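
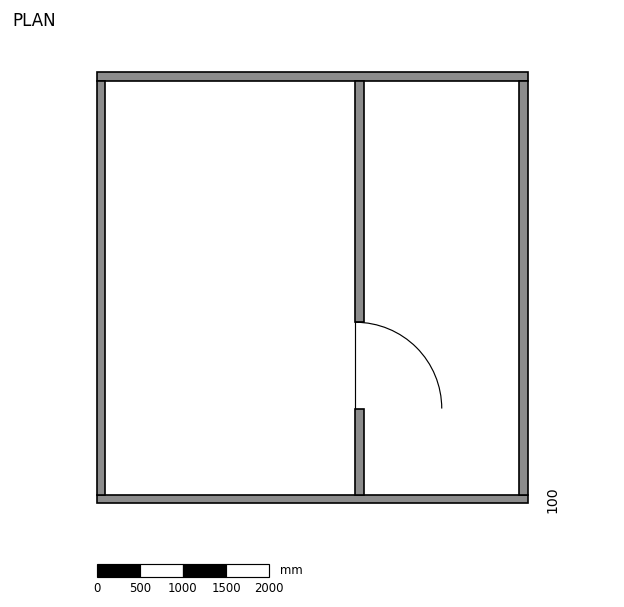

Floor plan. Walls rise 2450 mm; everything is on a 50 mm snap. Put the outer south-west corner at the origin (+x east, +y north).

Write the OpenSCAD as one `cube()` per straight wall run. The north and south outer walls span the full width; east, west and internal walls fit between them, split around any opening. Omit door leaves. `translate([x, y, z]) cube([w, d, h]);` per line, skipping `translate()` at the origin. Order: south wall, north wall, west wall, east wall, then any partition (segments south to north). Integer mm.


cube([5000, 100, 2450]);
translate([0, 4900, 0]) cube([5000, 100, 2450]);
translate([0, 100, 0]) cube([100, 4800, 2450]);
translate([4900, 100, 0]) cube([100, 4800, 2450]);
translate([3000, 100, 0]) cube([100, 1000, 2450]);
translate([3000, 2100, 0]) cube([100, 2800, 2450]);


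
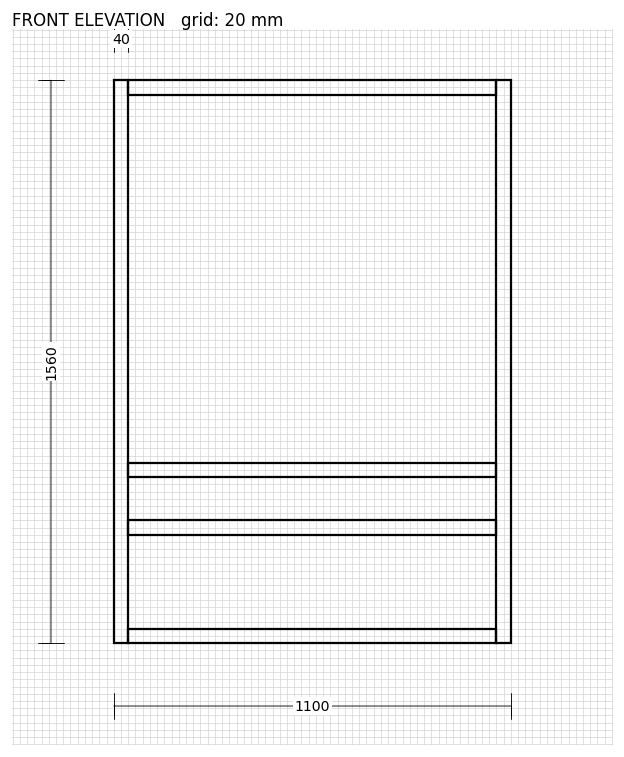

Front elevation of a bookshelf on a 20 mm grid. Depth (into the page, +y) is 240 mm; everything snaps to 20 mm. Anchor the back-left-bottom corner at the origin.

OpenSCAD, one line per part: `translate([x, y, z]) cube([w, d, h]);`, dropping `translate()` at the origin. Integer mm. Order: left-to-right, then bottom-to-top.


cube([40, 240, 1560]);
translate([40, 0, 0]) cube([1020, 240, 40]);
translate([40, 0, 300]) cube([1020, 240, 40]);
translate([40, 0, 460]) cube([1020, 240, 40]);
translate([40, 0, 1520]) cube([1020, 240, 40]);
translate([1060, 0, 0]) cube([40, 240, 1560]);


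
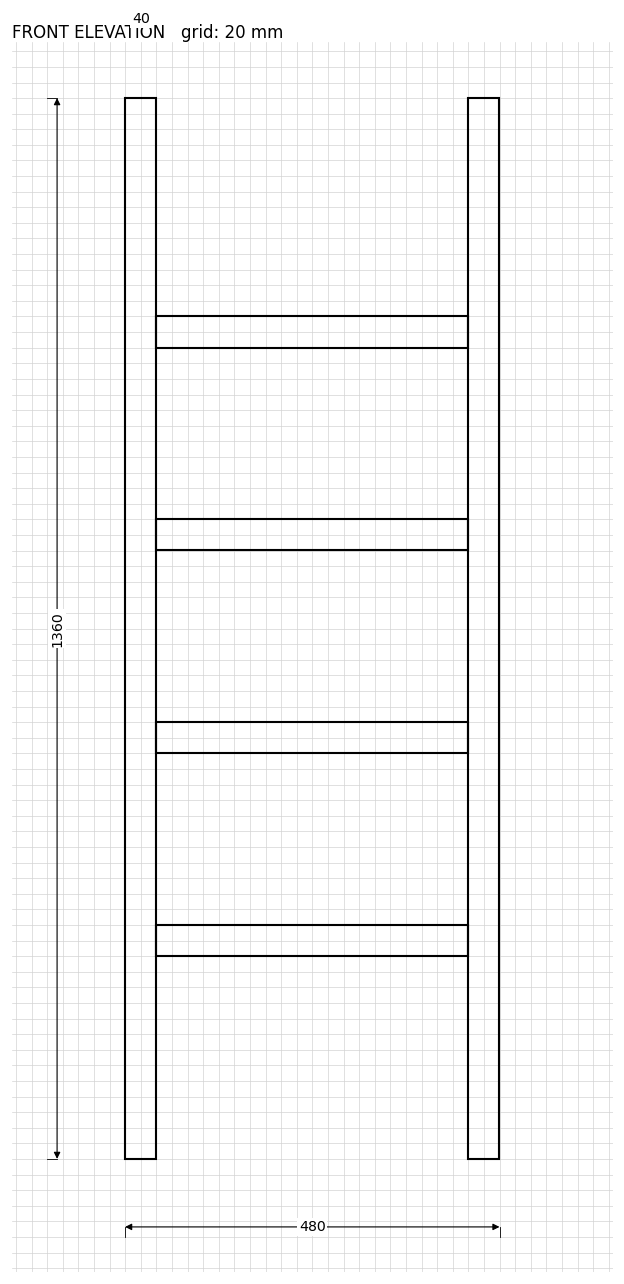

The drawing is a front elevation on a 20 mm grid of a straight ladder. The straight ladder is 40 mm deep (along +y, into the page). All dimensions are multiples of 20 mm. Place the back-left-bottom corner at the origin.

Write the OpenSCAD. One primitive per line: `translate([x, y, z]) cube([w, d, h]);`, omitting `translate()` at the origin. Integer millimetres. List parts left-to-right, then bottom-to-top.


cube([40, 40, 1360]);
translate([40, 0, 260]) cube([400, 40, 40]);
translate([40, 0, 520]) cube([400, 40, 40]);
translate([40, 0, 780]) cube([400, 40, 40]);
translate([40, 0, 1040]) cube([400, 40, 40]);
translate([440, 0, 0]) cube([40, 40, 1360]);


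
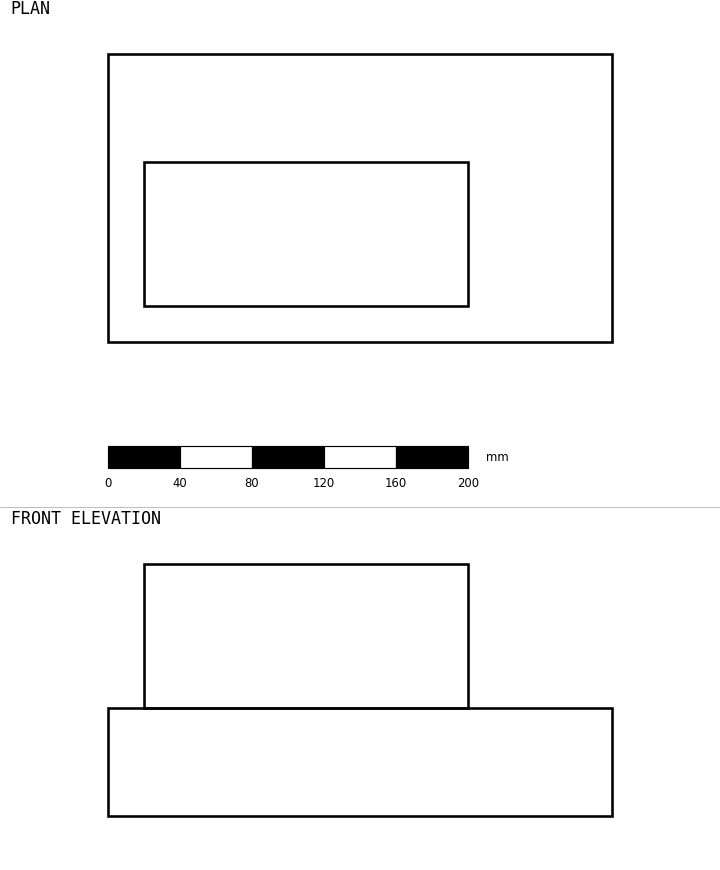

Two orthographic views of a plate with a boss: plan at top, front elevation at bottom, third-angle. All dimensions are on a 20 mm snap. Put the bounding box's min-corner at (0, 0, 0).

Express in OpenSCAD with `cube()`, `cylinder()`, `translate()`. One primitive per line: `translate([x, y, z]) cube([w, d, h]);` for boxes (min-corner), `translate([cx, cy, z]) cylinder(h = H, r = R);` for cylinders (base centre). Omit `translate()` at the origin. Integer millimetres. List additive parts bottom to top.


cube([280, 160, 60]);
translate([20, 20, 60]) cube([180, 80, 80]);


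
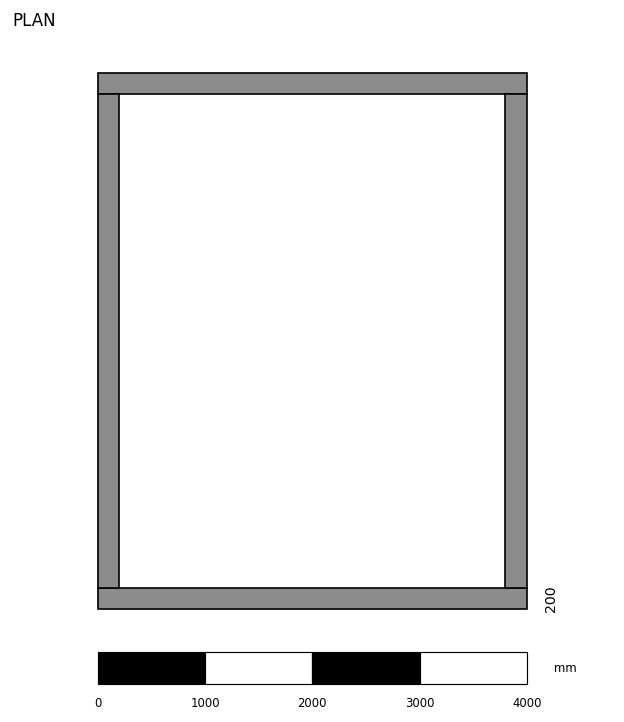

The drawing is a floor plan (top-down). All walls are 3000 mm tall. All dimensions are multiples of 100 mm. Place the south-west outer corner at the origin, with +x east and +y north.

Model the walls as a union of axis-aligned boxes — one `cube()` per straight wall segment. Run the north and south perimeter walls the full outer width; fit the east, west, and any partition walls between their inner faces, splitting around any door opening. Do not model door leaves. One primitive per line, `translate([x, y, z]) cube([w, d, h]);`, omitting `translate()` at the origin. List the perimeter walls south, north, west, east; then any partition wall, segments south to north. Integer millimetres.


cube([4000, 200, 3000]);
translate([0, 4800, 0]) cube([4000, 200, 3000]);
translate([0, 200, 0]) cube([200, 4600, 3000]);
translate([3800, 200, 0]) cube([200, 4600, 3000]);


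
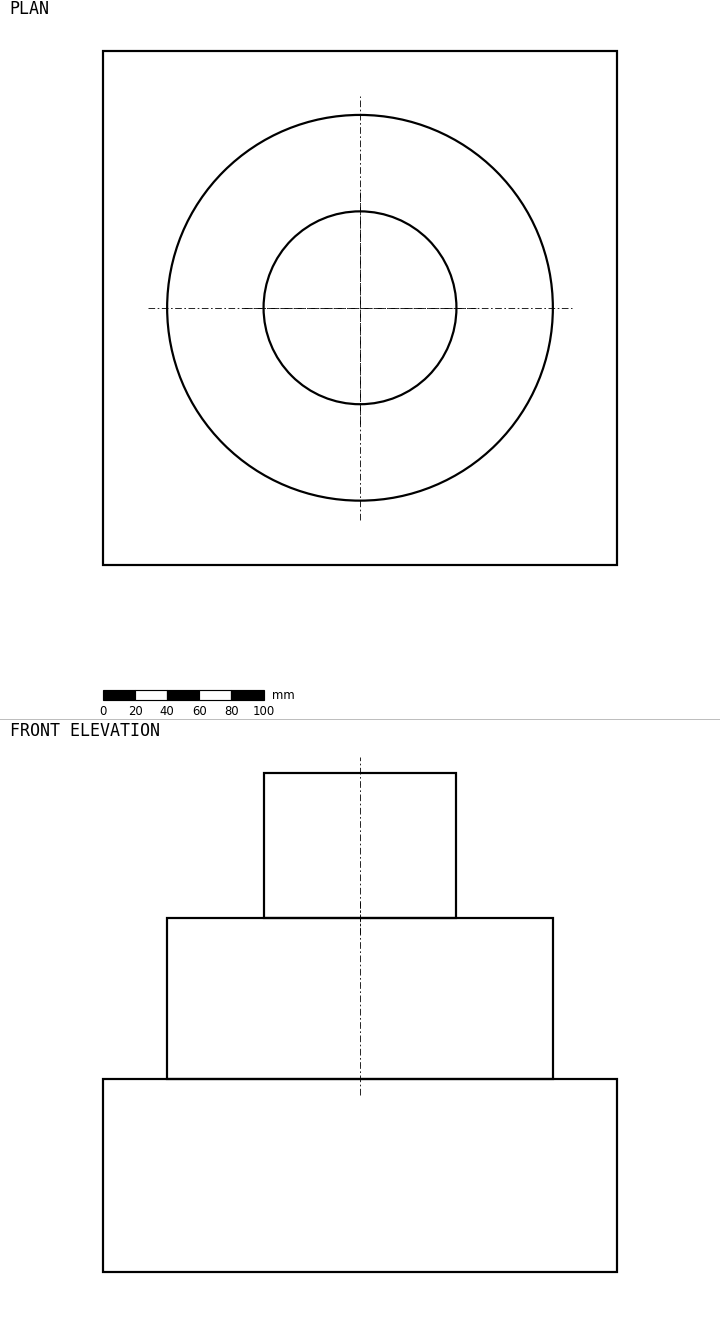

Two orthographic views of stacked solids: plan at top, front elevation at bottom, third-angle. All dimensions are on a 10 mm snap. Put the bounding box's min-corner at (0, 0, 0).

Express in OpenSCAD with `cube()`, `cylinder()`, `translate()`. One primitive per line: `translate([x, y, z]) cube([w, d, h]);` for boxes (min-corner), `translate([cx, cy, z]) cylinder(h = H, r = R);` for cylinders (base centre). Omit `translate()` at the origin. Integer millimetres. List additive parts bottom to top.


cube([320, 320, 120]);
translate([160, 160, 120]) cylinder(h = 100, r = 120);
translate([160, 160, 220]) cylinder(h = 90, r = 60);


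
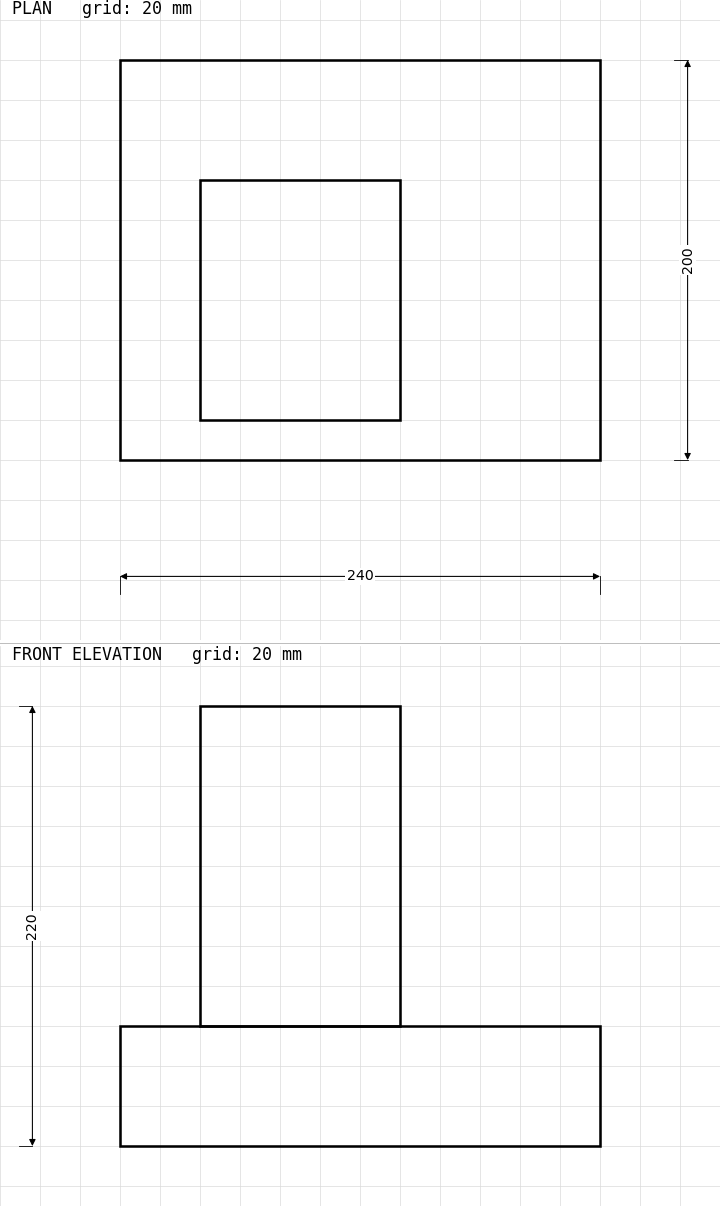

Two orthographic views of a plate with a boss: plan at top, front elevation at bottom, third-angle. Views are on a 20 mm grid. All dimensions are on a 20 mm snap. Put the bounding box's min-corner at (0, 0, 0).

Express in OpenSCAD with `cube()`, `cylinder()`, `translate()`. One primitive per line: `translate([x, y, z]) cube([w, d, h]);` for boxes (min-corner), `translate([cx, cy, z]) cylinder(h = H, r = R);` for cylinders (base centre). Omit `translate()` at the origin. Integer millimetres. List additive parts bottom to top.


cube([240, 200, 60]);
translate([40, 20, 60]) cube([100, 120, 160]);


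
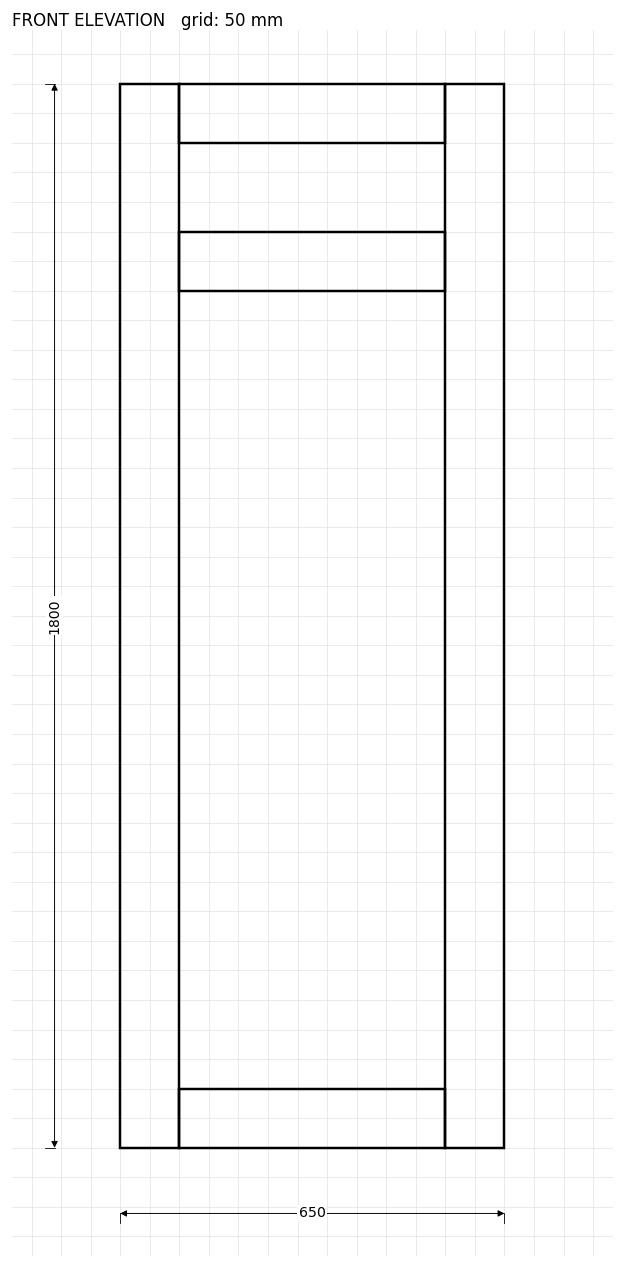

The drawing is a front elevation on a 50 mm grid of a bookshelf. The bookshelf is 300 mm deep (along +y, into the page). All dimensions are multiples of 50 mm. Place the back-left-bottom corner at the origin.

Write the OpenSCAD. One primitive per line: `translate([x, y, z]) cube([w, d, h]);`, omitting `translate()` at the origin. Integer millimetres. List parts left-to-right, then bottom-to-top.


cube([100, 300, 1800]);
translate([100, 0, 0]) cube([450, 300, 100]);
translate([100, 0, 1450]) cube([450, 300, 100]);
translate([100, 0, 1700]) cube([450, 300, 100]);
translate([550, 0, 0]) cube([100, 300, 1800]);


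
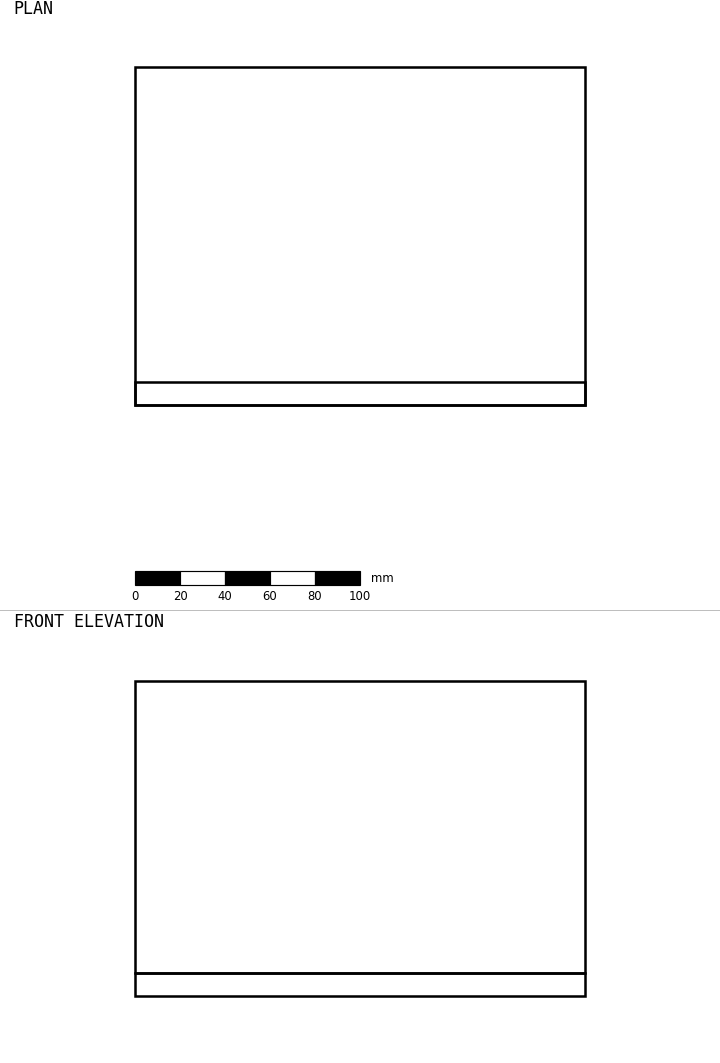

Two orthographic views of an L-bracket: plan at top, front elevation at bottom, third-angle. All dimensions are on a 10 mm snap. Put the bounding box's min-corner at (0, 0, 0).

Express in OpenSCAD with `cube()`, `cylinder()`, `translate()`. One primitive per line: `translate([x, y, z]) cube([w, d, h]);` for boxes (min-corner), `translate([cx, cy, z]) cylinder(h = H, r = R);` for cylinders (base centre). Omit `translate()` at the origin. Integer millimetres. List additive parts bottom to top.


cube([200, 150, 10]);
translate([0, 0, 10]) cube([200, 10, 130]);


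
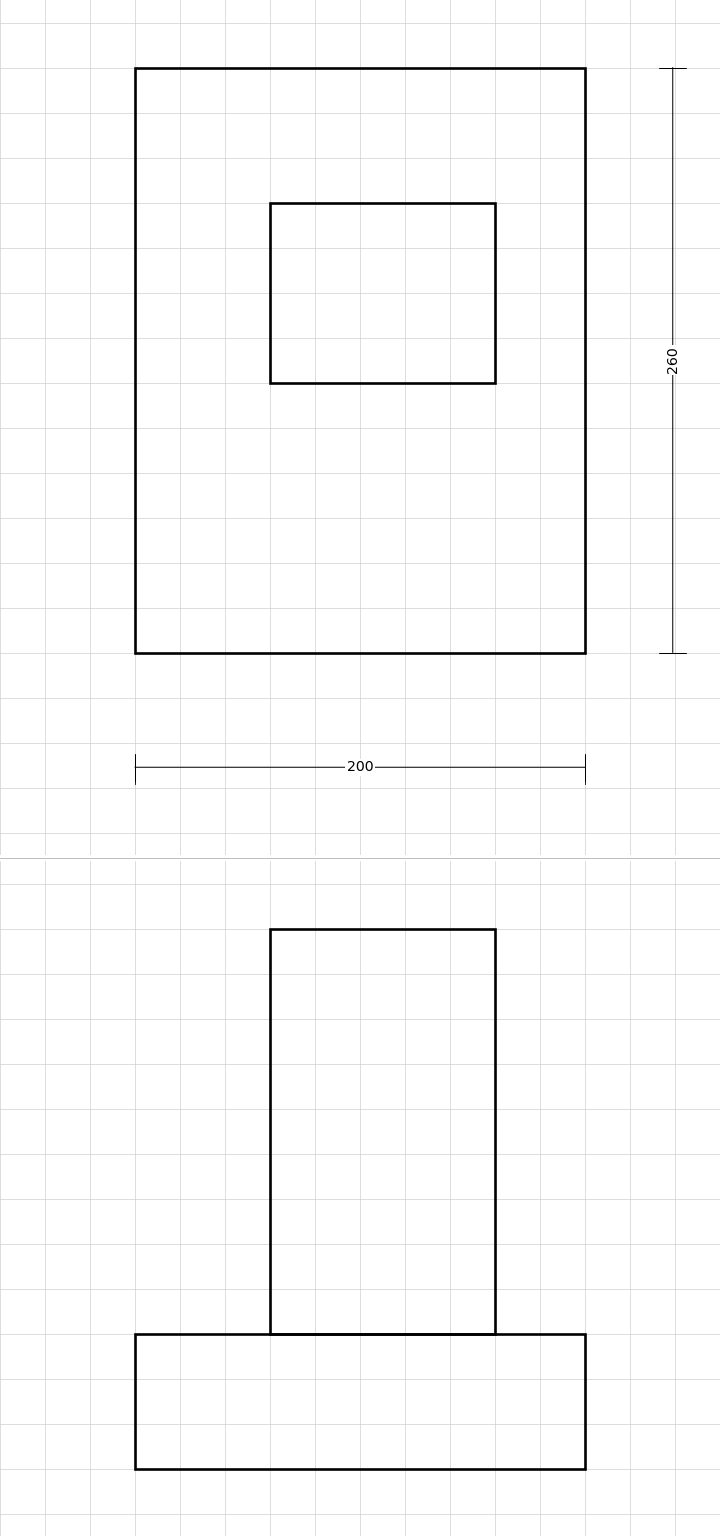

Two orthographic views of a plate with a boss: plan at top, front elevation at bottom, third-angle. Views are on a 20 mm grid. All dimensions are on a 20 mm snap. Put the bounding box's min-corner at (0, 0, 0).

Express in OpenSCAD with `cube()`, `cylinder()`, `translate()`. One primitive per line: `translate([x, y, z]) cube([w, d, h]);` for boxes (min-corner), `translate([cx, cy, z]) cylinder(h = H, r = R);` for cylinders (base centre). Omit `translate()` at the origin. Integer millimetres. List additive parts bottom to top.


cube([200, 260, 60]);
translate([60, 120, 60]) cube([100, 80, 180]);


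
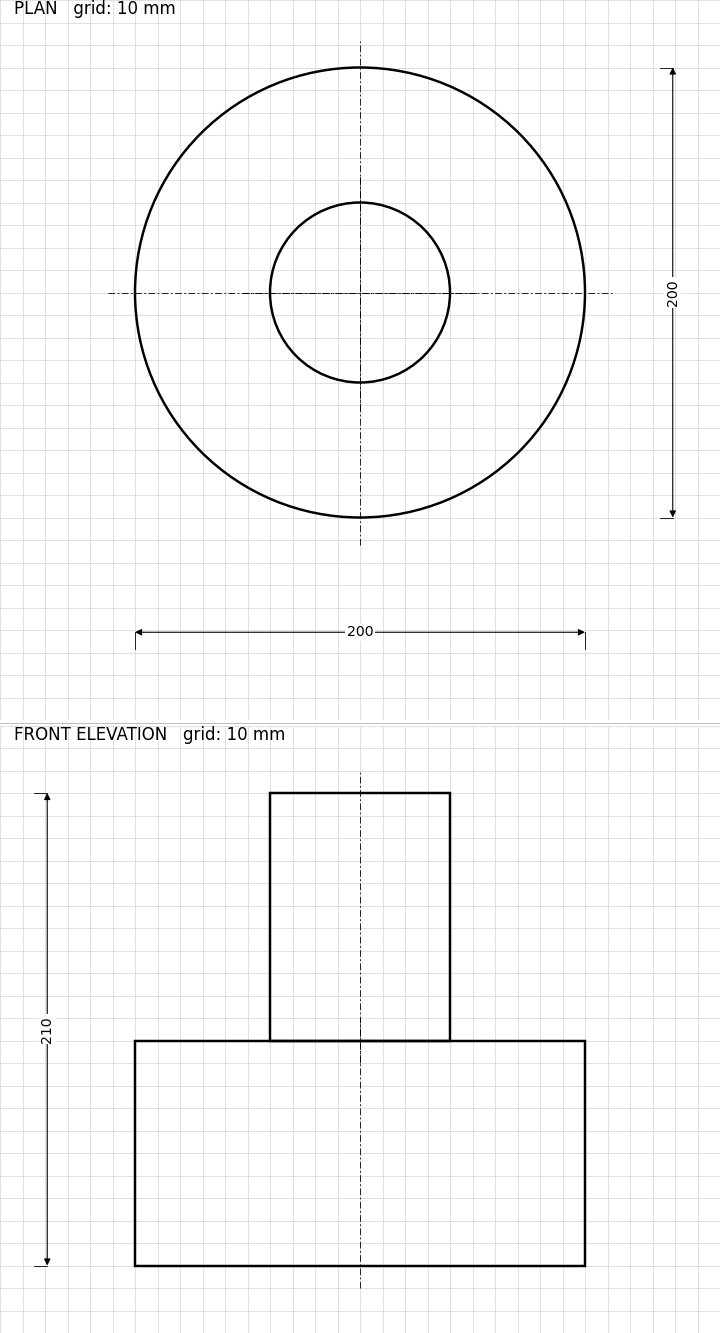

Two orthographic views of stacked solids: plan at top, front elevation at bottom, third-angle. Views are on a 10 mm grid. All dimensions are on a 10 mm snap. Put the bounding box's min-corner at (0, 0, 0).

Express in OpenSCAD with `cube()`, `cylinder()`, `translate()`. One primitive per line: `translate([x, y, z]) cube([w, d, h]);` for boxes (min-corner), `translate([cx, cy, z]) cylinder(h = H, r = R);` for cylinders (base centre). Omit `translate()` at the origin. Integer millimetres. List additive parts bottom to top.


translate([100, 100, 0]) cylinder(h = 100, r = 100);
translate([100, 100, 100]) cylinder(h = 110, r = 40);


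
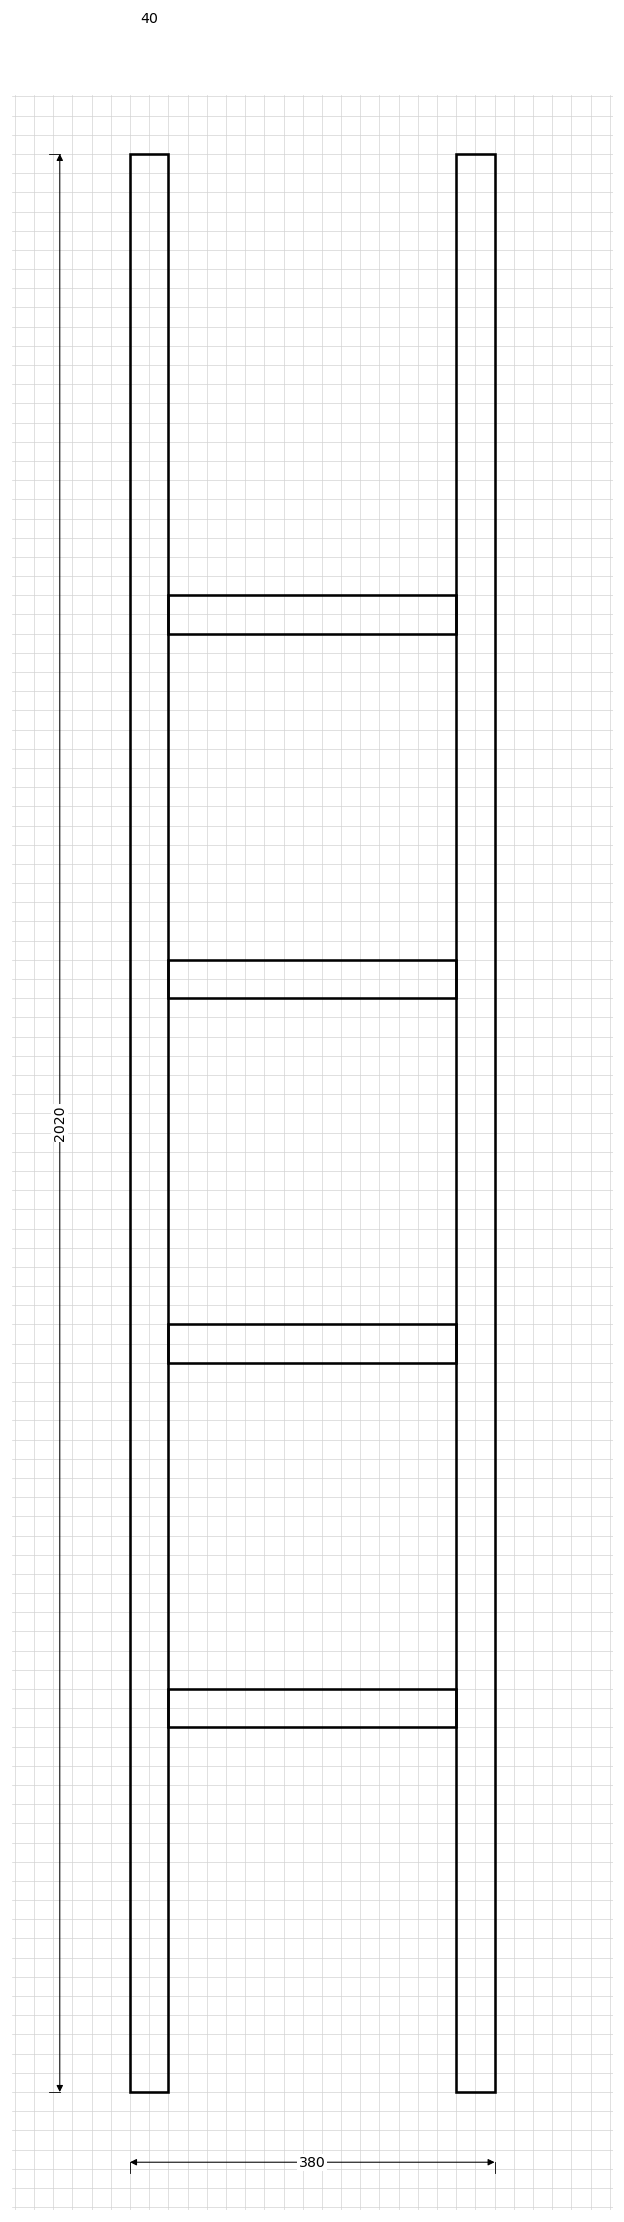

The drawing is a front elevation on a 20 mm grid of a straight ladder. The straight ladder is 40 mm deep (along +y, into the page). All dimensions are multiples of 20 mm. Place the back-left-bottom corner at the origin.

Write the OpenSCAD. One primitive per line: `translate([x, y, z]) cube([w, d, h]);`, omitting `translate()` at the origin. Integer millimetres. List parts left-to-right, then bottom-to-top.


cube([40, 40, 2020]);
translate([40, 0, 380]) cube([300, 40, 40]);
translate([40, 0, 760]) cube([300, 40, 40]);
translate([40, 0, 1140]) cube([300, 40, 40]);
translate([40, 0, 1520]) cube([300, 40, 40]);
translate([340, 0, 0]) cube([40, 40, 2020]);


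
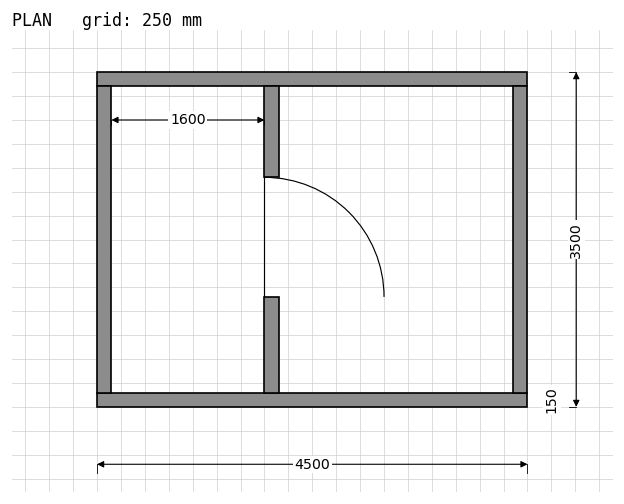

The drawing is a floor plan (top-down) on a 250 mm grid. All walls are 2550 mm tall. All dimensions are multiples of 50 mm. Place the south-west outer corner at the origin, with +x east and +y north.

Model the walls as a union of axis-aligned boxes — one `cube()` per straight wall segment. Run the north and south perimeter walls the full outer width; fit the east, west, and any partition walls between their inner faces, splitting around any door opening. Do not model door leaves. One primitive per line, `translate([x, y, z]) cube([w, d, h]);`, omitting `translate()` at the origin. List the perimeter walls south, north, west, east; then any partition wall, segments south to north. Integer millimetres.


cube([4500, 150, 2550]);
translate([0, 3350, 0]) cube([4500, 150, 2550]);
translate([0, 150, 0]) cube([150, 3200, 2550]);
translate([4350, 150, 0]) cube([150, 3200, 2550]);
translate([1750, 150, 0]) cube([150, 1000, 2550]);
translate([1750, 2400, 0]) cube([150, 950, 2550]);


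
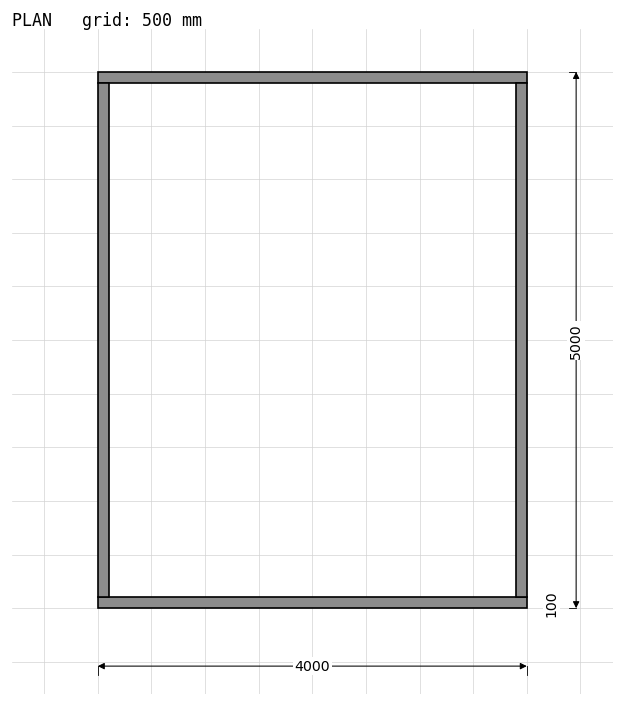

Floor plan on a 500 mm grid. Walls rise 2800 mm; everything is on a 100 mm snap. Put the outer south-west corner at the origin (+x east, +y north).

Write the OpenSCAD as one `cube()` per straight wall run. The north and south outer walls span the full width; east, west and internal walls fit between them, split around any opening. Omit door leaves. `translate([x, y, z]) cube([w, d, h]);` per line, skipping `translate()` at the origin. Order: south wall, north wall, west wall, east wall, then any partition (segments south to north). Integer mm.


cube([4000, 100, 2800]);
translate([0, 4900, 0]) cube([4000, 100, 2800]);
translate([0, 100, 0]) cube([100, 4800, 2800]);
translate([3900, 100, 0]) cube([100, 4800, 2800]);


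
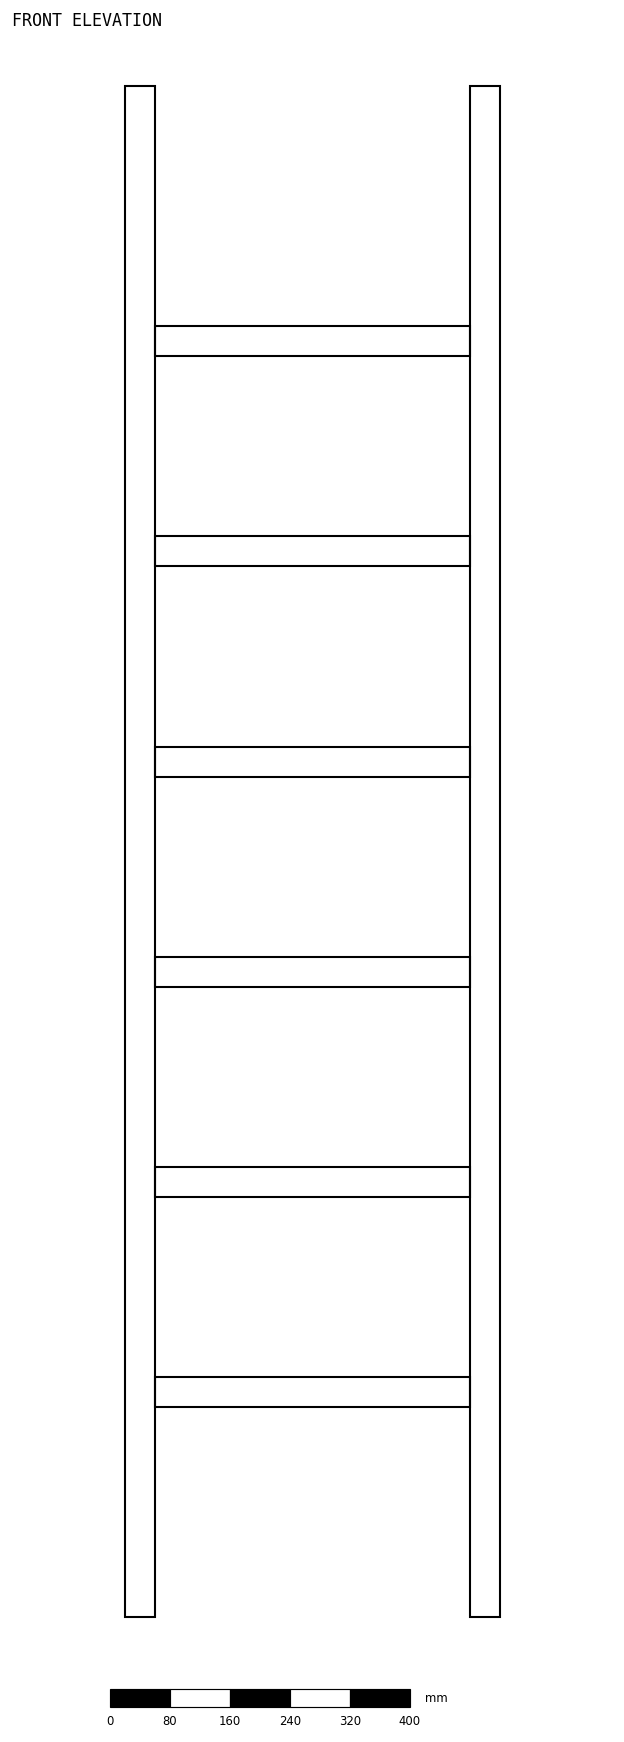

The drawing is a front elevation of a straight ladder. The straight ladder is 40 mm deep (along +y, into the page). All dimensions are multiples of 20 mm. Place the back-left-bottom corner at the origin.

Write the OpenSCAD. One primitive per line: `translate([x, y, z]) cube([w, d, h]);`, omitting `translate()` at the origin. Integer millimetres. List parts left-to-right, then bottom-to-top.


cube([40, 40, 2040]);
translate([40, 0, 280]) cube([420, 40, 40]);
translate([40, 0, 560]) cube([420, 40, 40]);
translate([40, 0, 840]) cube([420, 40, 40]);
translate([40, 0, 1120]) cube([420, 40, 40]);
translate([40, 0, 1400]) cube([420, 40, 40]);
translate([40, 0, 1680]) cube([420, 40, 40]);
translate([460, 0, 0]) cube([40, 40, 2040]);


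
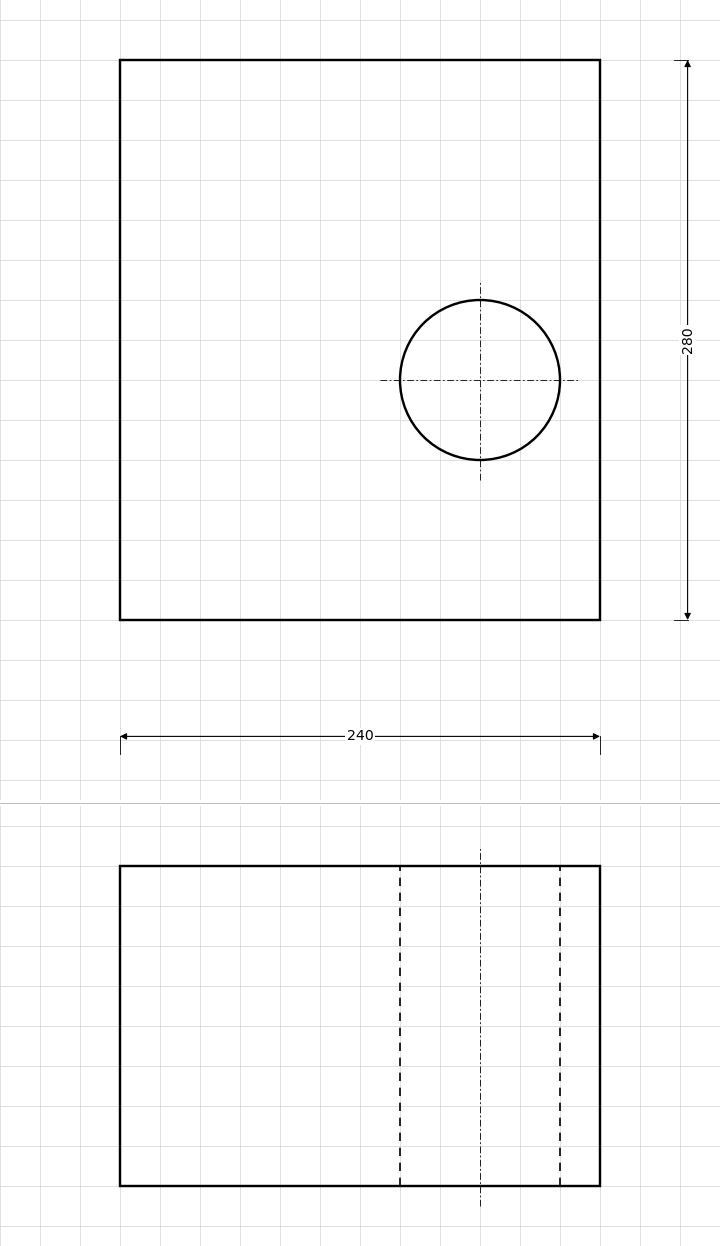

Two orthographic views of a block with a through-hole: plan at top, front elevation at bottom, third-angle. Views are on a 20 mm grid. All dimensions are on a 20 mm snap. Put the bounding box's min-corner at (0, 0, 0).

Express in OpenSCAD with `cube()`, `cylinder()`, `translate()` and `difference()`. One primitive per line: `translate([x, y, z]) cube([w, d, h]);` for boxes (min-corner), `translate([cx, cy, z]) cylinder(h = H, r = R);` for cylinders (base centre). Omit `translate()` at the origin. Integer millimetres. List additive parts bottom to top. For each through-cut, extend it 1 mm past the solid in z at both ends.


difference() {
  cube([240, 280, 160]);
  translate([180, 120, -1]) cylinder(h = 162, r = 40);
}


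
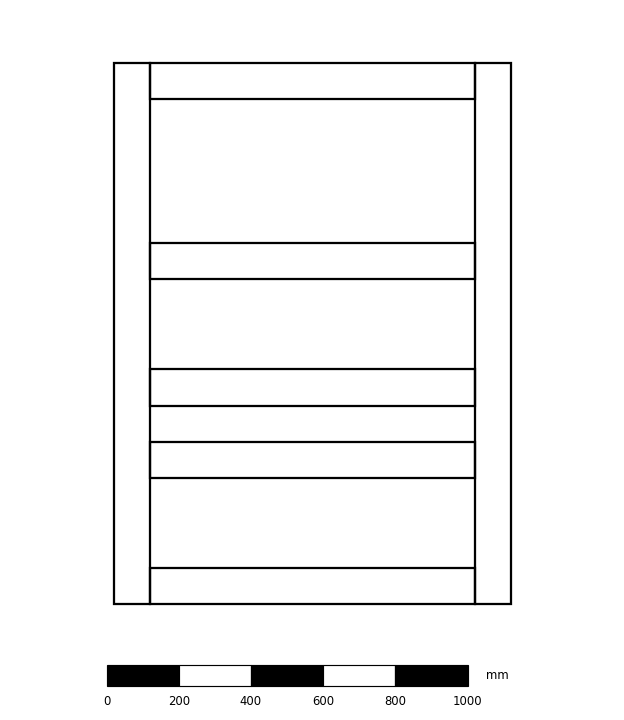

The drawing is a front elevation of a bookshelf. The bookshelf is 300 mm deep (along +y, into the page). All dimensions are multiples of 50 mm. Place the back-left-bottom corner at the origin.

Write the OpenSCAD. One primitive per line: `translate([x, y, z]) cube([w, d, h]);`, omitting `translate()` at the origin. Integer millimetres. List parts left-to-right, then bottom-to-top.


cube([100, 300, 1500]);
translate([100, 0, 0]) cube([900, 300, 100]);
translate([100, 0, 350]) cube([900, 300, 100]);
translate([100, 0, 550]) cube([900, 300, 100]);
translate([100, 0, 900]) cube([900, 300, 100]);
translate([100, 0, 1400]) cube([900, 300, 100]);
translate([1000, 0, 0]) cube([100, 300, 1500]);


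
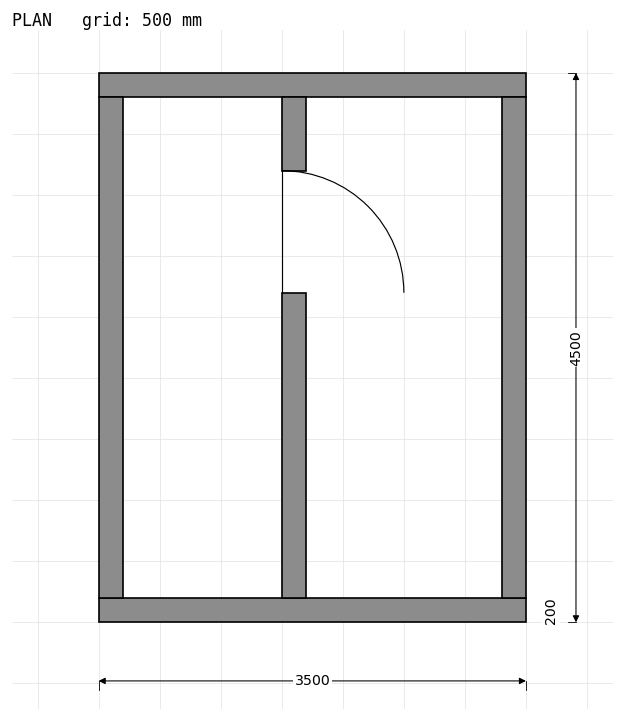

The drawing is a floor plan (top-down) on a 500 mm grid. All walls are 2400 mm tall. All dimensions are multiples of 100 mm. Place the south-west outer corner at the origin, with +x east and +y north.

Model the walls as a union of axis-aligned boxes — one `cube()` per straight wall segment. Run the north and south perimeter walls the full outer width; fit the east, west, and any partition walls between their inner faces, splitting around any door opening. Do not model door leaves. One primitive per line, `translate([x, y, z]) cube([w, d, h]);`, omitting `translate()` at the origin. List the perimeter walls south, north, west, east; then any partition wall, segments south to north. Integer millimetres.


cube([3500, 200, 2400]);
translate([0, 4300, 0]) cube([3500, 200, 2400]);
translate([0, 200, 0]) cube([200, 4100, 2400]);
translate([3300, 200, 0]) cube([200, 4100, 2400]);
translate([1500, 200, 0]) cube([200, 2500, 2400]);
translate([1500, 3700, 0]) cube([200, 600, 2400]);


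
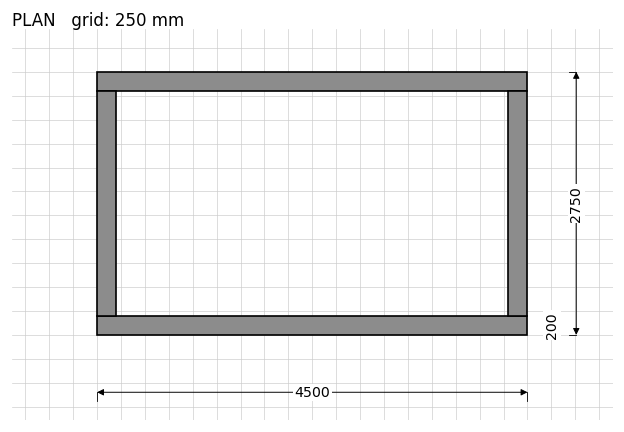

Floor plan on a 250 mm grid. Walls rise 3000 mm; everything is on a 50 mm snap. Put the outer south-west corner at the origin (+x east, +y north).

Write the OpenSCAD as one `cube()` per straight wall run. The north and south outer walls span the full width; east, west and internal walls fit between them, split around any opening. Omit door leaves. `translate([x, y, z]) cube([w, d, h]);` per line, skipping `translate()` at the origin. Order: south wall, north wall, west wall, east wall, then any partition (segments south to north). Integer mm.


cube([4500, 200, 3000]);
translate([0, 2550, 0]) cube([4500, 200, 3000]);
translate([0, 200, 0]) cube([200, 2350, 3000]);
translate([4300, 200, 0]) cube([200, 2350, 3000]);


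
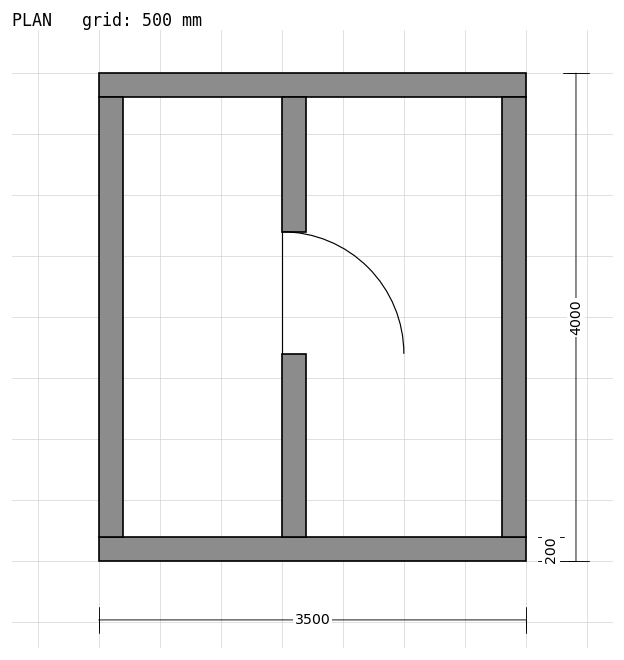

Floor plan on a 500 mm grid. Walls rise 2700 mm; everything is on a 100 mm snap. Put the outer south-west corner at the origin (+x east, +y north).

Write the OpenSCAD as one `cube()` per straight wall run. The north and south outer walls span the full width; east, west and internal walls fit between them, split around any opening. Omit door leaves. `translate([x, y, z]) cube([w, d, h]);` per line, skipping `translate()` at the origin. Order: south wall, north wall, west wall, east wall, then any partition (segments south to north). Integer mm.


cube([3500, 200, 2700]);
translate([0, 3800, 0]) cube([3500, 200, 2700]);
translate([0, 200, 0]) cube([200, 3600, 2700]);
translate([3300, 200, 0]) cube([200, 3600, 2700]);
translate([1500, 200, 0]) cube([200, 1500, 2700]);
translate([1500, 2700, 0]) cube([200, 1100, 2700]);


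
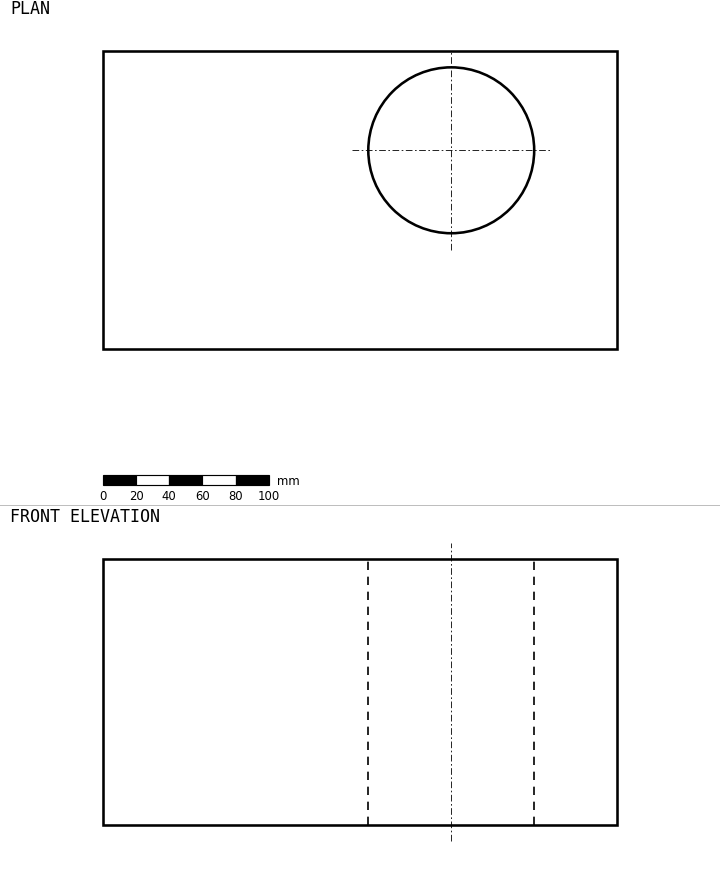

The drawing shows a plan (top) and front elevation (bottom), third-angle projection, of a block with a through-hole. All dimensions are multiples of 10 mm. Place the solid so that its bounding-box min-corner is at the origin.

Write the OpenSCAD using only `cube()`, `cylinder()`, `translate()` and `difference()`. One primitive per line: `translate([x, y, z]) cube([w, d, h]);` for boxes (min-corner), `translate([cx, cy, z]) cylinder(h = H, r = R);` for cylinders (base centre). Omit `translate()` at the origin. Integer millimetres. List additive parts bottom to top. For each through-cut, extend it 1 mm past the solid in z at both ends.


difference() {
  cube([310, 180, 160]);
  translate([210, 120, -1]) cylinder(h = 162, r = 50);
}


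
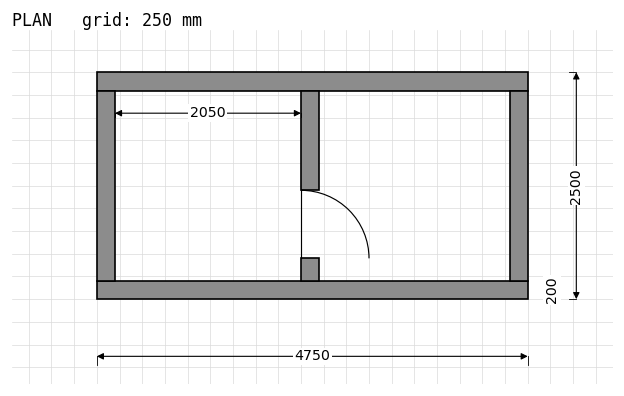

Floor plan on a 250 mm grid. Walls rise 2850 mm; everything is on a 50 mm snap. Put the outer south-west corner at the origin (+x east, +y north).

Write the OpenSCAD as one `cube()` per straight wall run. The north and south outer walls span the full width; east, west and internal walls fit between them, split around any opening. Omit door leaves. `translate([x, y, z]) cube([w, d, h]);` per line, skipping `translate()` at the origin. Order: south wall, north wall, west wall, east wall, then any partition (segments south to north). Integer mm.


cube([4750, 200, 2850]);
translate([0, 2300, 0]) cube([4750, 200, 2850]);
translate([0, 200, 0]) cube([200, 2100, 2850]);
translate([4550, 200, 0]) cube([200, 2100, 2850]);
translate([2250, 200, 0]) cube([200, 250, 2850]);
translate([2250, 1200, 0]) cube([200, 1100, 2850]);


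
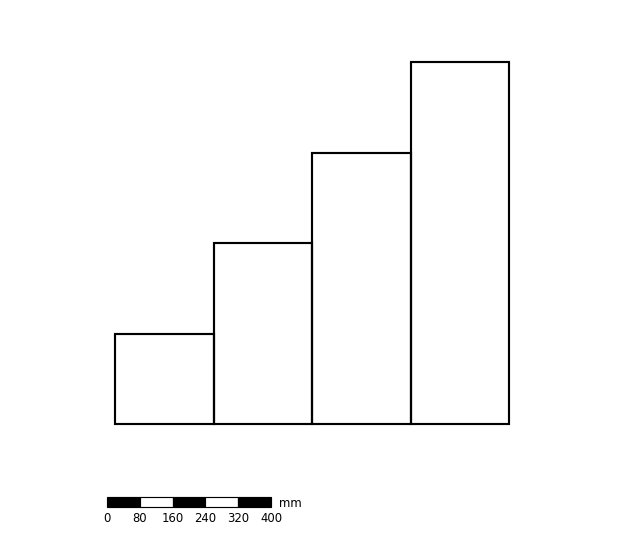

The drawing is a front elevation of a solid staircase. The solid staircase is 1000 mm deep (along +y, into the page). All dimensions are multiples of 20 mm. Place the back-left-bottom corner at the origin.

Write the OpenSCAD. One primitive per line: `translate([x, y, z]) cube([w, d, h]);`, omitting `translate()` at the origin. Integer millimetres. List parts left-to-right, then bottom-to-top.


cube([240, 1000, 220]);
translate([240, 0, 0]) cube([240, 1000, 440]);
translate([480, 0, 0]) cube([240, 1000, 660]);
translate([720, 0, 0]) cube([240, 1000, 880]);


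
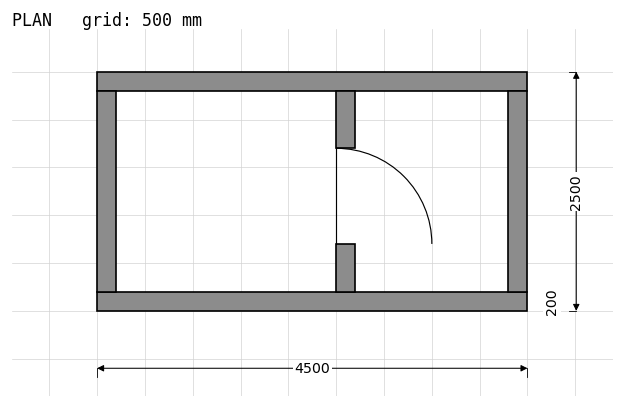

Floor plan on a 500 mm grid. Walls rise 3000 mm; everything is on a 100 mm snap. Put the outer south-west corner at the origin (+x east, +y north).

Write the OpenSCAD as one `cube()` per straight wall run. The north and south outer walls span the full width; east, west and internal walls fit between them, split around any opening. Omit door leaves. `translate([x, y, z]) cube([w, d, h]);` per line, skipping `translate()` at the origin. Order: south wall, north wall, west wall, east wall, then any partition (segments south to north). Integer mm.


cube([4500, 200, 3000]);
translate([0, 2300, 0]) cube([4500, 200, 3000]);
translate([0, 200, 0]) cube([200, 2100, 3000]);
translate([4300, 200, 0]) cube([200, 2100, 3000]);
translate([2500, 200, 0]) cube([200, 500, 3000]);
translate([2500, 1700, 0]) cube([200, 600, 3000]);


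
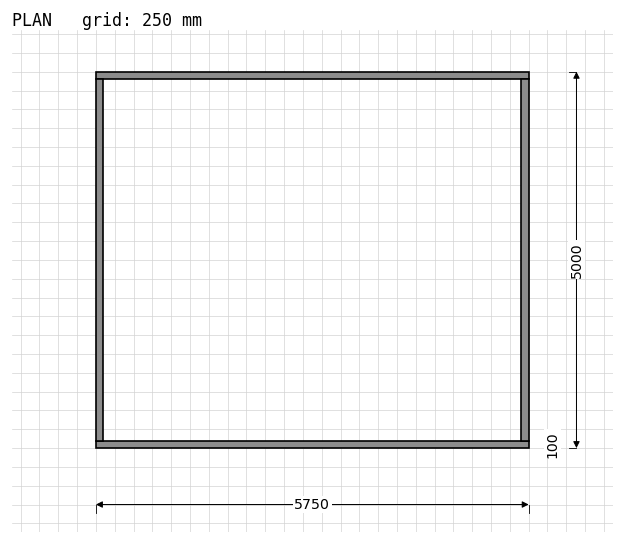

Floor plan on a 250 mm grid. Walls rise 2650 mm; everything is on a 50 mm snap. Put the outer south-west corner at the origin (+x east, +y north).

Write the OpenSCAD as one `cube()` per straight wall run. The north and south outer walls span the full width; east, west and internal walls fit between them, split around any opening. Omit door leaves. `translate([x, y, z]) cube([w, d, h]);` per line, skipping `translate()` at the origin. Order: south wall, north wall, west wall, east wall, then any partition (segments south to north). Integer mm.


cube([5750, 100, 2650]);
translate([0, 4900, 0]) cube([5750, 100, 2650]);
translate([0, 100, 0]) cube([100, 4800, 2650]);
translate([5650, 100, 0]) cube([100, 4800, 2650]);


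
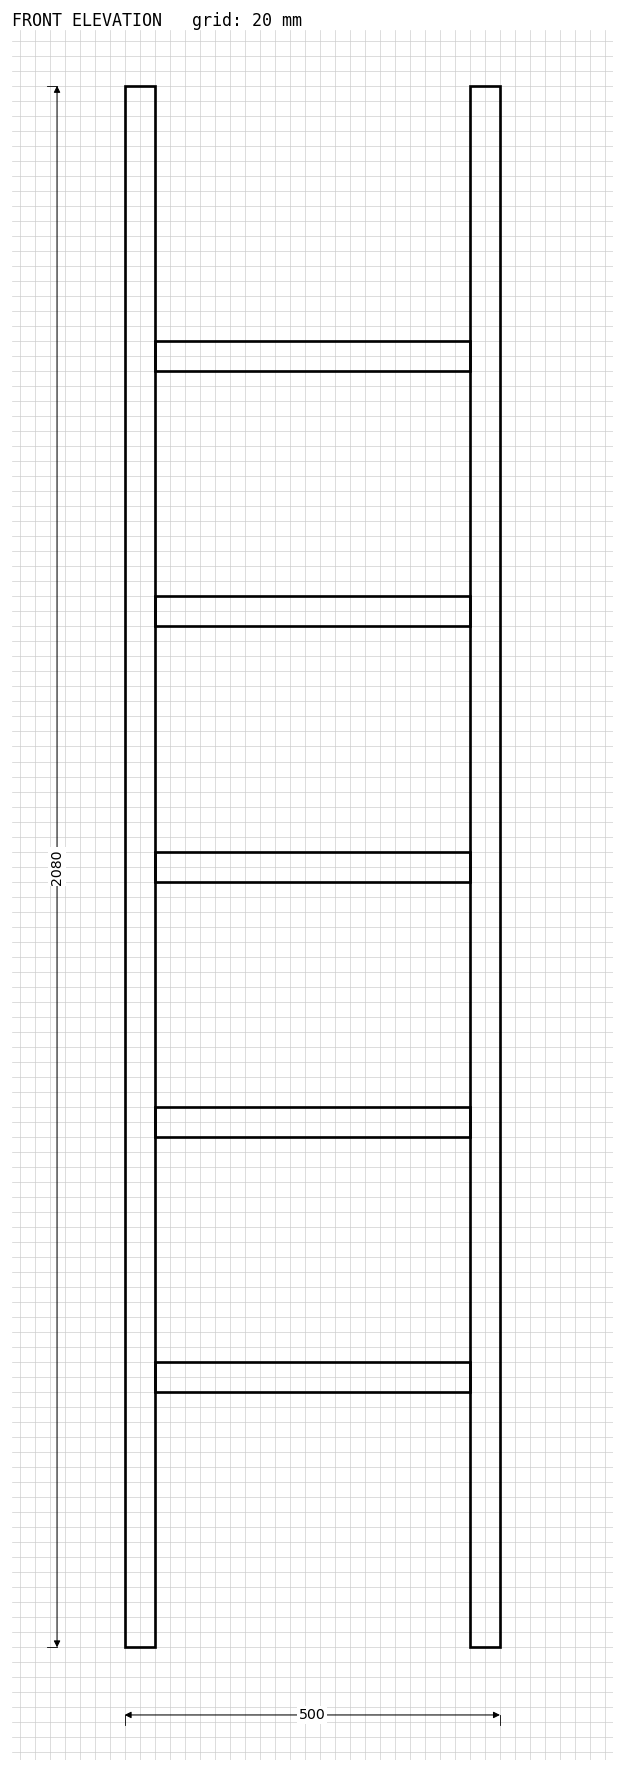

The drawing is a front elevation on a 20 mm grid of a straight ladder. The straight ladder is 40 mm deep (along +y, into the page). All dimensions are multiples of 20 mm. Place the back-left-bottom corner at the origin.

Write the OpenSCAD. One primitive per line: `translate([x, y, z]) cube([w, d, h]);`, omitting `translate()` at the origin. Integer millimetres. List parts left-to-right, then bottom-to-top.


cube([40, 40, 2080]);
translate([40, 0, 340]) cube([420, 40, 40]);
translate([40, 0, 680]) cube([420, 40, 40]);
translate([40, 0, 1020]) cube([420, 40, 40]);
translate([40, 0, 1360]) cube([420, 40, 40]);
translate([40, 0, 1700]) cube([420, 40, 40]);
translate([460, 0, 0]) cube([40, 40, 2080]);


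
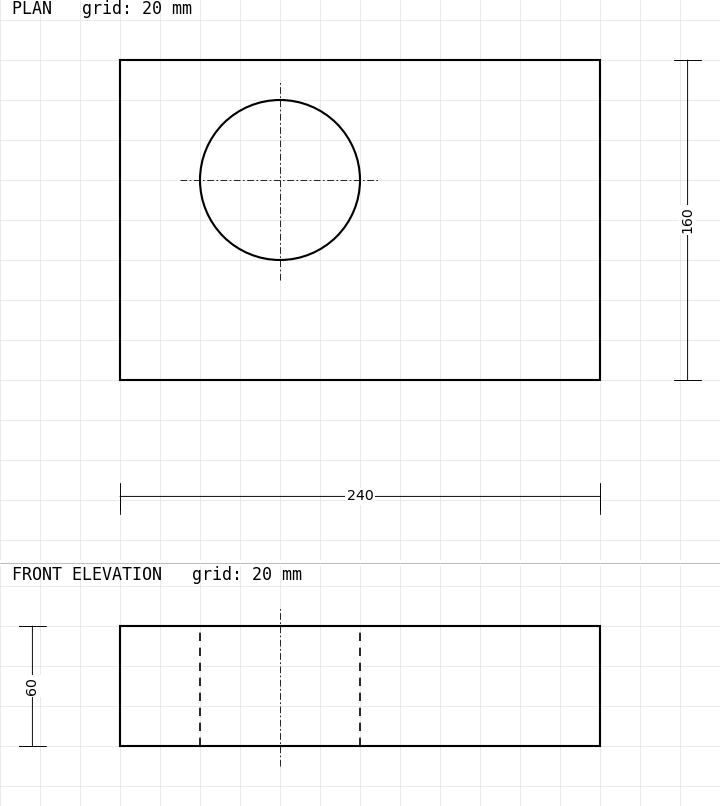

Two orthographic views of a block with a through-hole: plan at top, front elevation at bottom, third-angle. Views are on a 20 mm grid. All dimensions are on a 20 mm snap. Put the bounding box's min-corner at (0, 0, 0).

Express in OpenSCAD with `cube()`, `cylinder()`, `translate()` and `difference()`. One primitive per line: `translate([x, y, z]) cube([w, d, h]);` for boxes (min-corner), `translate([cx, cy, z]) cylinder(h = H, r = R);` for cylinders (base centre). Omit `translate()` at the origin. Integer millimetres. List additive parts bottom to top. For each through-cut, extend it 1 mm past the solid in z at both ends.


difference() {
  cube([240, 160, 60]);
  translate([80, 100, -1]) cylinder(h = 62, r = 40);
}


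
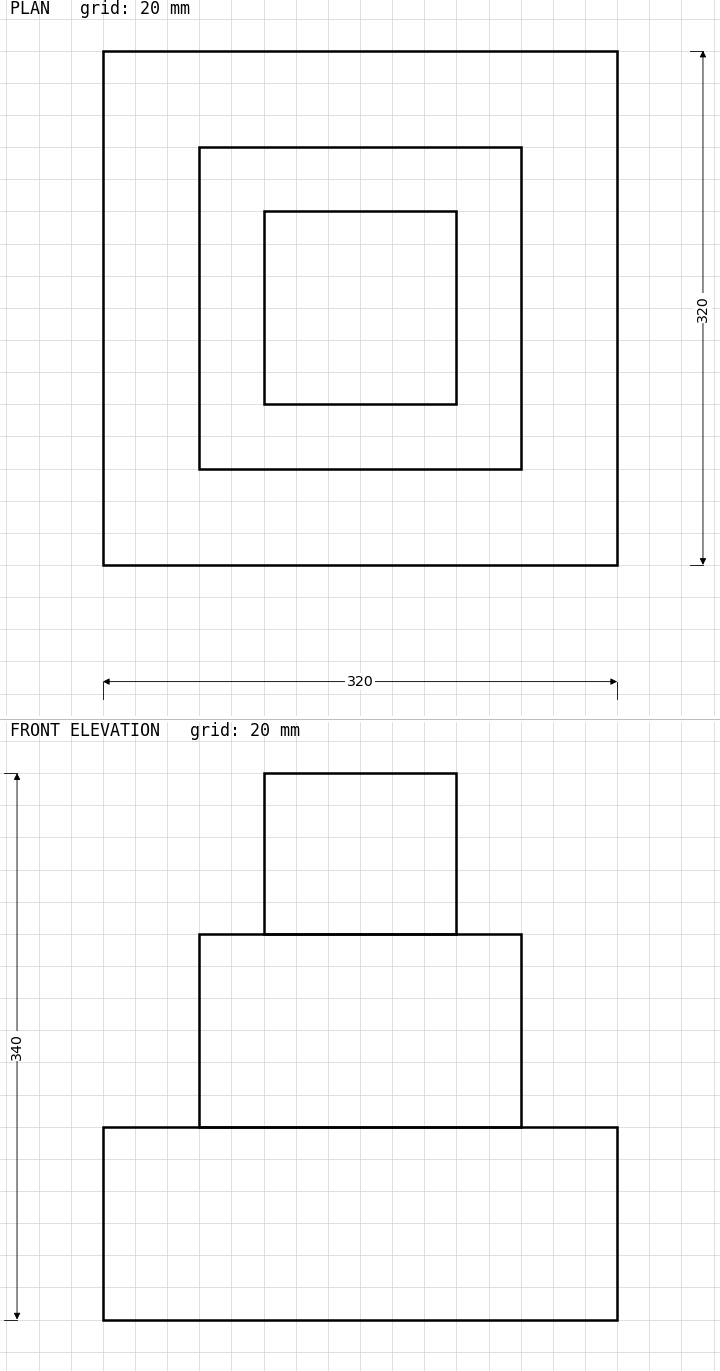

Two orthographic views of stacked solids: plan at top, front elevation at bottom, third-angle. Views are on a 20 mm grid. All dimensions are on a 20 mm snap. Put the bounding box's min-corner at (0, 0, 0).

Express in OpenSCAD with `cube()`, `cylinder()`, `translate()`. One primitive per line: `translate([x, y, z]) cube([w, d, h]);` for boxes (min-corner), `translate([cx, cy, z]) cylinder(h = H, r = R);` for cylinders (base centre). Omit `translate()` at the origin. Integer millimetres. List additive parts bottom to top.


cube([320, 320, 120]);
translate([60, 60, 120]) cube([200, 200, 120]);
translate([100, 100, 240]) cube([120, 120, 100]);


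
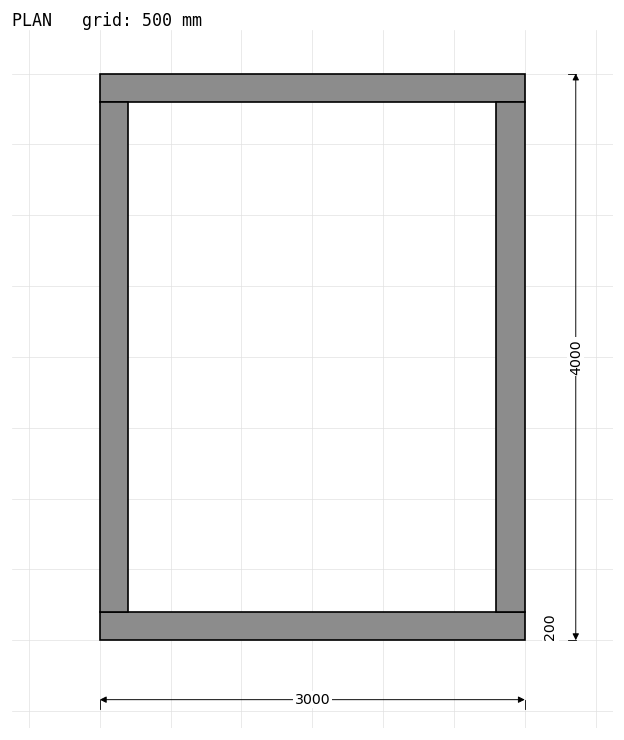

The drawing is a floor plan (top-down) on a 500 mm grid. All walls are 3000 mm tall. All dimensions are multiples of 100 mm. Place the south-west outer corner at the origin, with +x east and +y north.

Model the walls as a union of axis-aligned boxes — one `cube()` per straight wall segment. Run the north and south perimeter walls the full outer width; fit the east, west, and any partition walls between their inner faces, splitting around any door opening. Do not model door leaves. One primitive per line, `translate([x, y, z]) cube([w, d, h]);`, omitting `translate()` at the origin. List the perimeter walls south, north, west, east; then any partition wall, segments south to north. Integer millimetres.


cube([3000, 200, 3000]);
translate([0, 3800, 0]) cube([3000, 200, 3000]);
translate([0, 200, 0]) cube([200, 3600, 3000]);
translate([2800, 200, 0]) cube([200, 3600, 3000]);


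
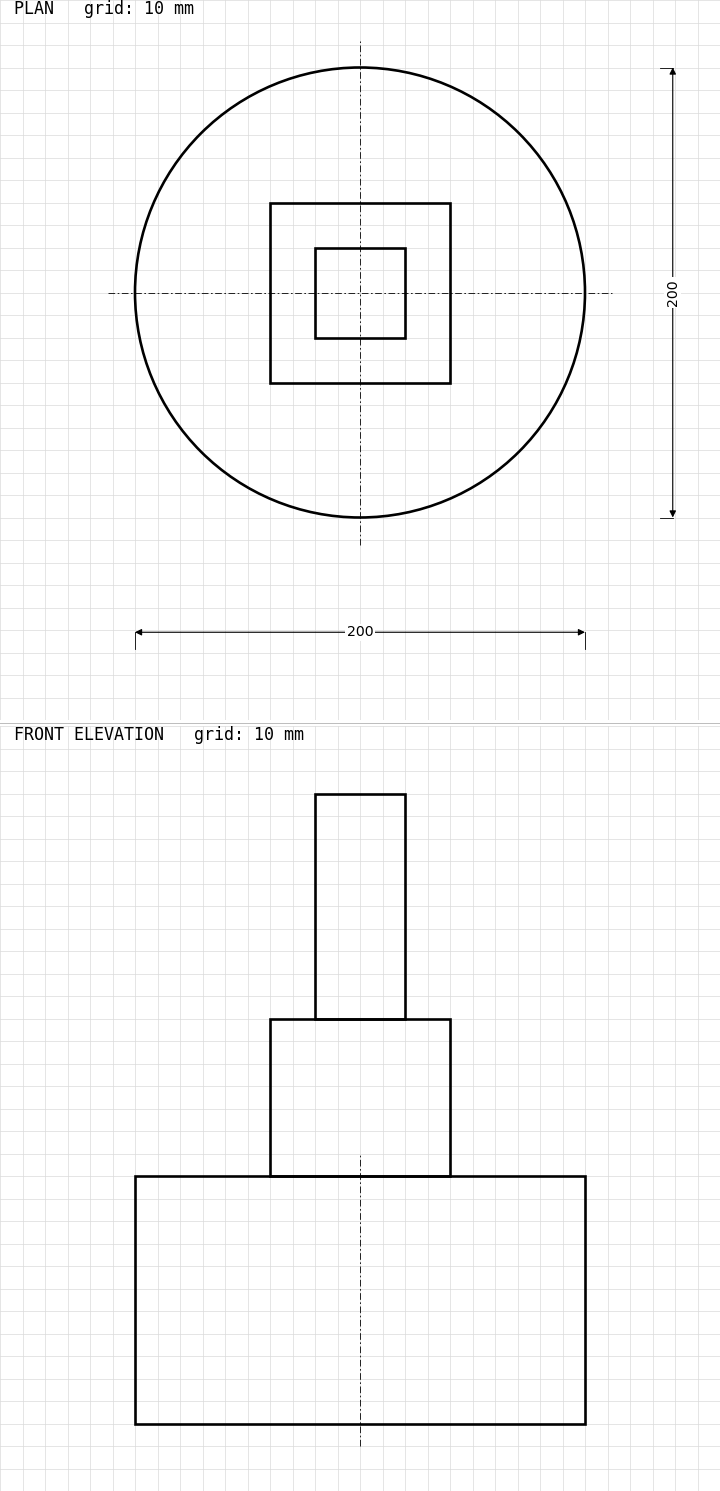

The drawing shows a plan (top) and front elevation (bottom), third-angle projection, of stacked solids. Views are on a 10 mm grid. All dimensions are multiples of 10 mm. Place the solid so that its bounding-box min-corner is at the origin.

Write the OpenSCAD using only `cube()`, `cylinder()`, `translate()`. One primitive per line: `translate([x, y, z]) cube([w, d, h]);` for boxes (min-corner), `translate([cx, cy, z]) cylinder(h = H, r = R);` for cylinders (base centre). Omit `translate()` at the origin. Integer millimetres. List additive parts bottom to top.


translate([100, 100, 0]) cylinder(h = 110, r = 100);
translate([60, 60, 110]) cube([80, 80, 70]);
translate([80, 80, 180]) cube([40, 40, 100]);


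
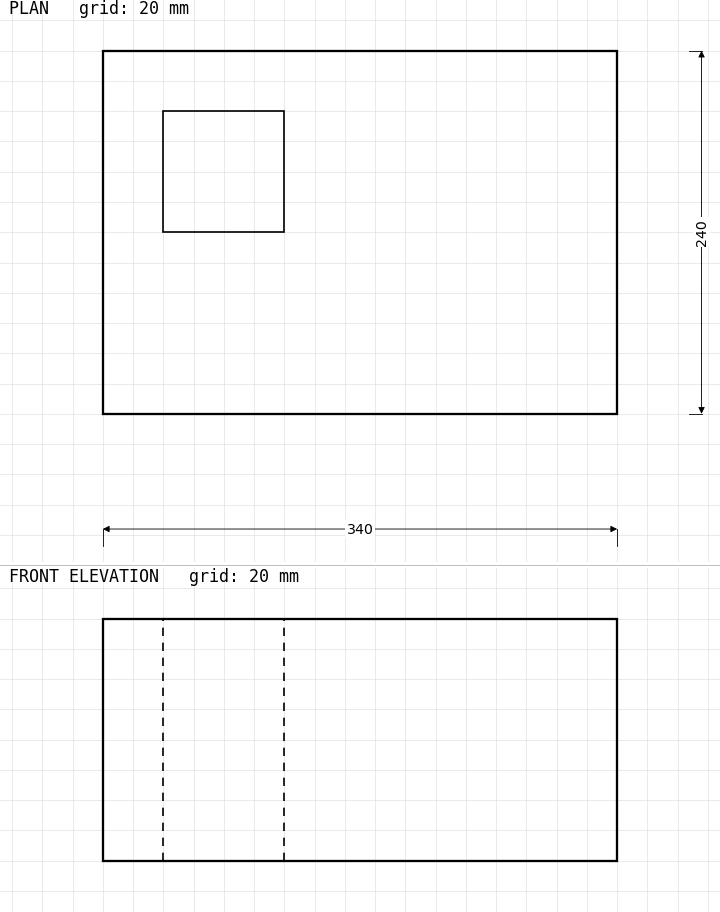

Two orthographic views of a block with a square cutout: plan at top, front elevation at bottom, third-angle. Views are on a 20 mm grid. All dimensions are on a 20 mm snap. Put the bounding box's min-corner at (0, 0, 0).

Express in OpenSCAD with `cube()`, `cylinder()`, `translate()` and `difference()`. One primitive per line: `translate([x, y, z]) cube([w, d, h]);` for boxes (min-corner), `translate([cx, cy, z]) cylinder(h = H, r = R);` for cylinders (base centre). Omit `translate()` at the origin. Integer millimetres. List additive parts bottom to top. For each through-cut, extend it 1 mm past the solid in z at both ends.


difference() {
  cube([340, 240, 160]);
  translate([40, 120, -1]) cube([80, 80, 162]);
}


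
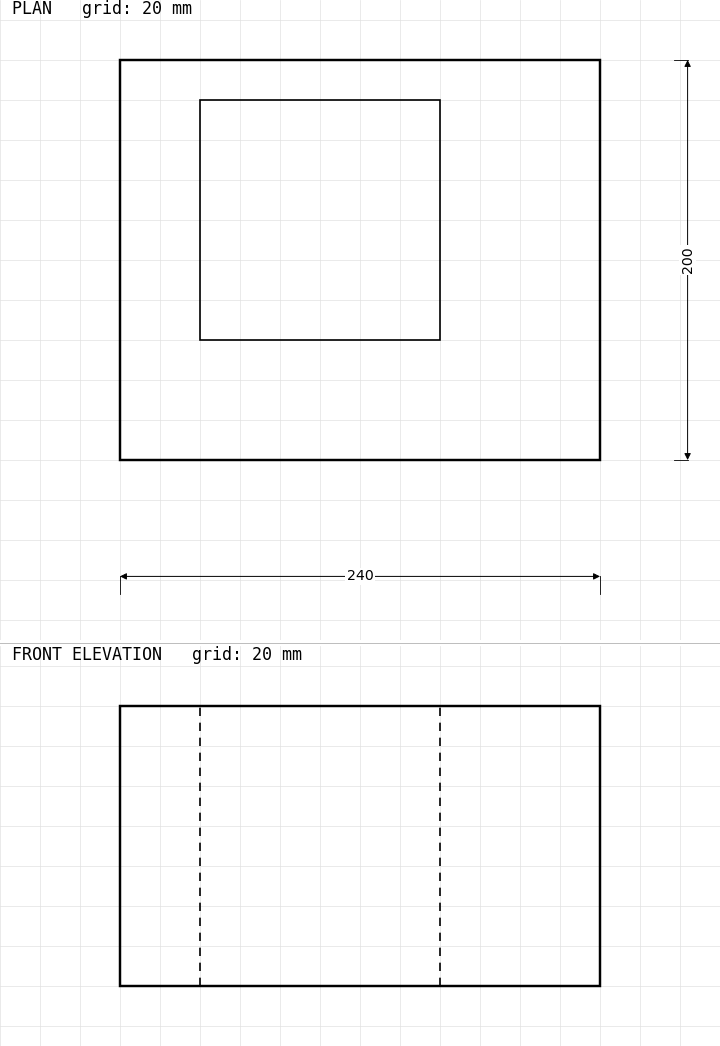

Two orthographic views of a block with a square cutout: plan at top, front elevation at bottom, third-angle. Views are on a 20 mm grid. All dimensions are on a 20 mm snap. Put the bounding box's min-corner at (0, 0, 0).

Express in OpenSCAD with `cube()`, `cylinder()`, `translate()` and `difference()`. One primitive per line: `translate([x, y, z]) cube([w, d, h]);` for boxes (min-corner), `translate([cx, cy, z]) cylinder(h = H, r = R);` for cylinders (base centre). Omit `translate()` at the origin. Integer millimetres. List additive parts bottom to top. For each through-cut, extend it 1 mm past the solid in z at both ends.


difference() {
  cube([240, 200, 140]);
  translate([40, 60, -1]) cube([120, 120, 142]);
}


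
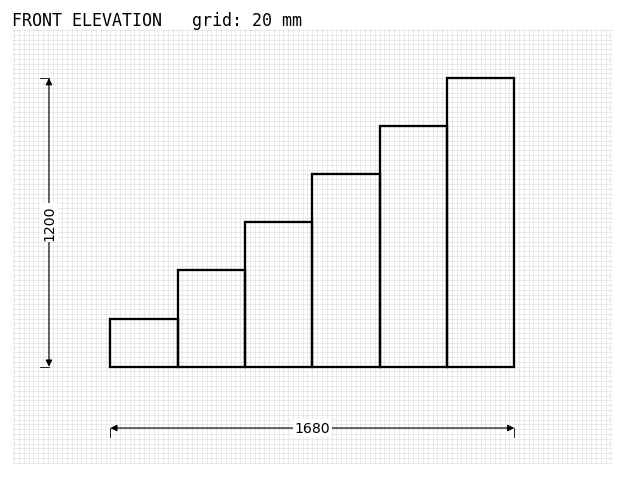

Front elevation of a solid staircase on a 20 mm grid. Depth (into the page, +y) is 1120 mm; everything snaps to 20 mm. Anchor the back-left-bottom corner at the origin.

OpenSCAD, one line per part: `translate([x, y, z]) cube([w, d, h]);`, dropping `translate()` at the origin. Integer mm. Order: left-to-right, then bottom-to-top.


cube([280, 1120, 200]);
translate([280, 0, 0]) cube([280, 1120, 400]);
translate([560, 0, 0]) cube([280, 1120, 600]);
translate([840, 0, 0]) cube([280, 1120, 800]);
translate([1120, 0, 0]) cube([280, 1120, 1000]);
translate([1400, 0, 0]) cube([280, 1120, 1200]);


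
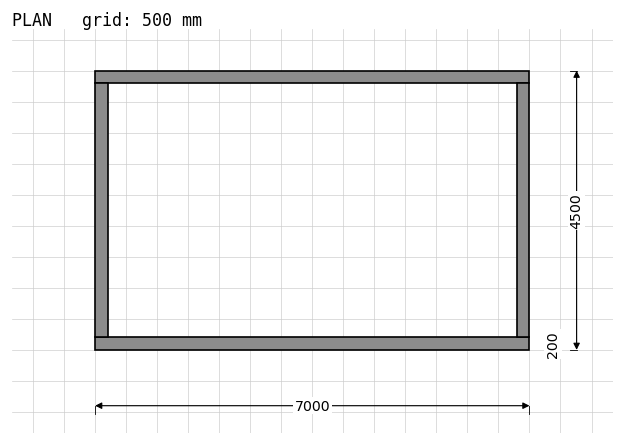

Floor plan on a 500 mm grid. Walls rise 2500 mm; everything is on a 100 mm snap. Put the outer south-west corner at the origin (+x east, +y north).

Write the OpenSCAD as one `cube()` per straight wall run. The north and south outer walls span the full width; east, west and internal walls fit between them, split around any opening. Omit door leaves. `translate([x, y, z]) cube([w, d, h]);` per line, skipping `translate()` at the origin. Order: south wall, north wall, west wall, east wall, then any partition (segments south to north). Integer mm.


cube([7000, 200, 2500]);
translate([0, 4300, 0]) cube([7000, 200, 2500]);
translate([0, 200, 0]) cube([200, 4100, 2500]);
translate([6800, 200, 0]) cube([200, 4100, 2500]);


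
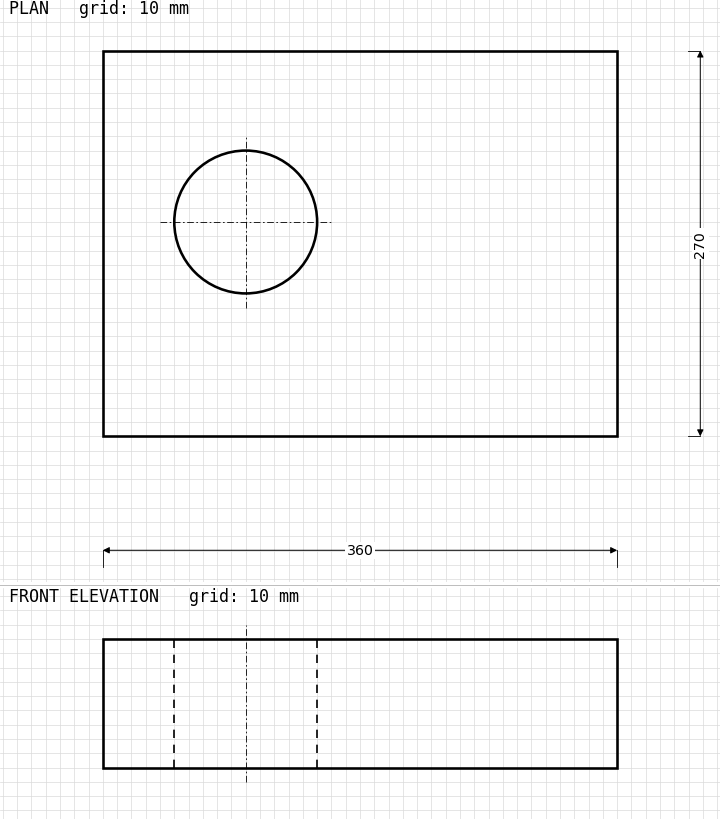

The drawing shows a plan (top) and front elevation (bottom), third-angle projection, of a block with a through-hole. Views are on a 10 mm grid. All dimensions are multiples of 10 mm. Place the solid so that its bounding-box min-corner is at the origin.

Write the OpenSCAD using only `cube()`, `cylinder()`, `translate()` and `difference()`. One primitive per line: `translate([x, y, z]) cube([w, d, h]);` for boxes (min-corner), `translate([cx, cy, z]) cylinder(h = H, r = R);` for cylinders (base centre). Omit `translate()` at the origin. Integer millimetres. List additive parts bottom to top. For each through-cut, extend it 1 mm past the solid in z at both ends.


difference() {
  cube([360, 270, 90]);
  translate([100, 150, -1]) cylinder(h = 92, r = 50);
}
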